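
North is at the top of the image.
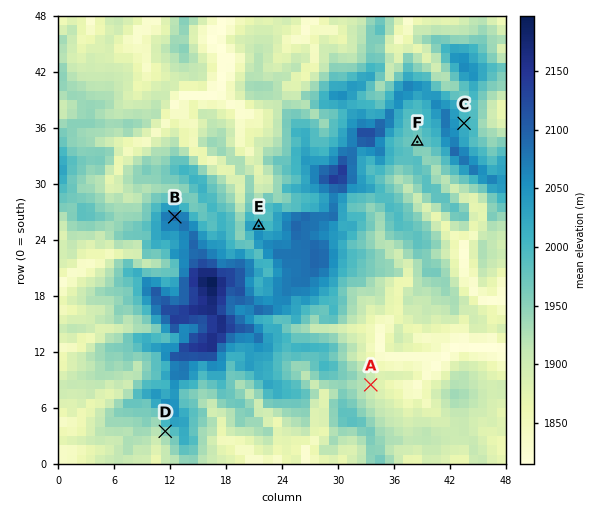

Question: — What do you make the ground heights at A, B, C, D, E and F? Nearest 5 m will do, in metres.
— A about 1905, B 2090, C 2005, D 1950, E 2040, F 1960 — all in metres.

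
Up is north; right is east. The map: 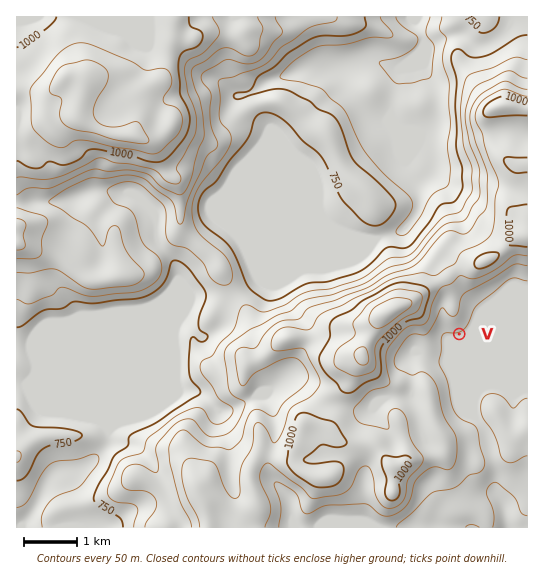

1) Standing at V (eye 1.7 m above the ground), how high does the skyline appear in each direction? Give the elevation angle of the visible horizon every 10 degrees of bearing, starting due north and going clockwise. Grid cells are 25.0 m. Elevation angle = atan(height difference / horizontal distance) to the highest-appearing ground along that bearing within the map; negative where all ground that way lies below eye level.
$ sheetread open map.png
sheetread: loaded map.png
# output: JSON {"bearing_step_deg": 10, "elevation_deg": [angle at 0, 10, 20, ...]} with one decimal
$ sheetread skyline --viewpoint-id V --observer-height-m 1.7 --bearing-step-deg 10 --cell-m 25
{"bearing_step_deg": 10, "elevation_deg": [7.0, 6.2, 6.7, 4.8, 3.3, 0.3, -0.1, -0.1, -0.1, -0.1, -0.1, -0.1, -0.1, -0.1, 0.5, 0.7, 0.6, 0.2, 1.2, 2.7, 3.3, 3.9, 3.5, 3.4, 4.5, 7.5, 8.2, 8.7, 11.1, 12.7, 13.5, 12.7, 10.2, 7.7, 8.5, 8.2]}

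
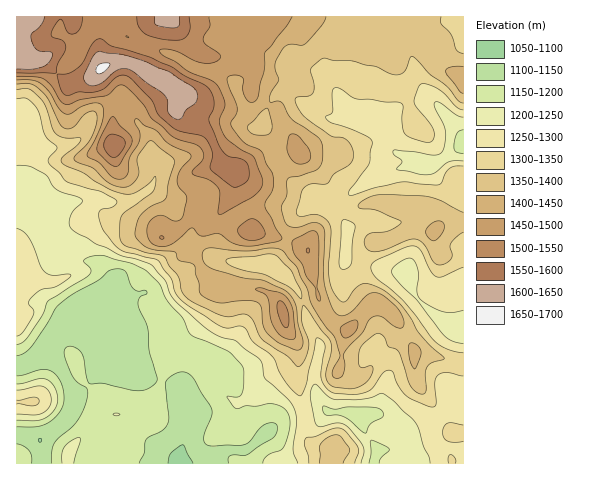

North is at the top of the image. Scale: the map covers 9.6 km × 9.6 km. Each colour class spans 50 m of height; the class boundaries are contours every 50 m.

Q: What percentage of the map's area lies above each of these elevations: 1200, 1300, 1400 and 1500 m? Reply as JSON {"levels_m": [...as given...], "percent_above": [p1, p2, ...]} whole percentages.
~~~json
{"levels_m": [1200, 1300, 1400, 1500], "percent_above": [81, 58, 29, 11]}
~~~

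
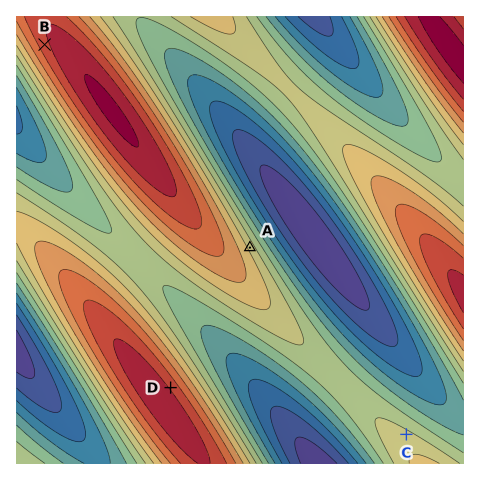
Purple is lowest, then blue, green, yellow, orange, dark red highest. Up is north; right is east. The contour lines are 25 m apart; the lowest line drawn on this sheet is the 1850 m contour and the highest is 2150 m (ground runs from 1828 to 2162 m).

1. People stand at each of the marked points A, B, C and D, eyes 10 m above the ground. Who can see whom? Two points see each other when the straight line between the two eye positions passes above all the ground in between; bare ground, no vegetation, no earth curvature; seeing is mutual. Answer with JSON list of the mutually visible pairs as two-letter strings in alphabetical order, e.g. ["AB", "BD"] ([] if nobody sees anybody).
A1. ["AC", "BD", "CD"]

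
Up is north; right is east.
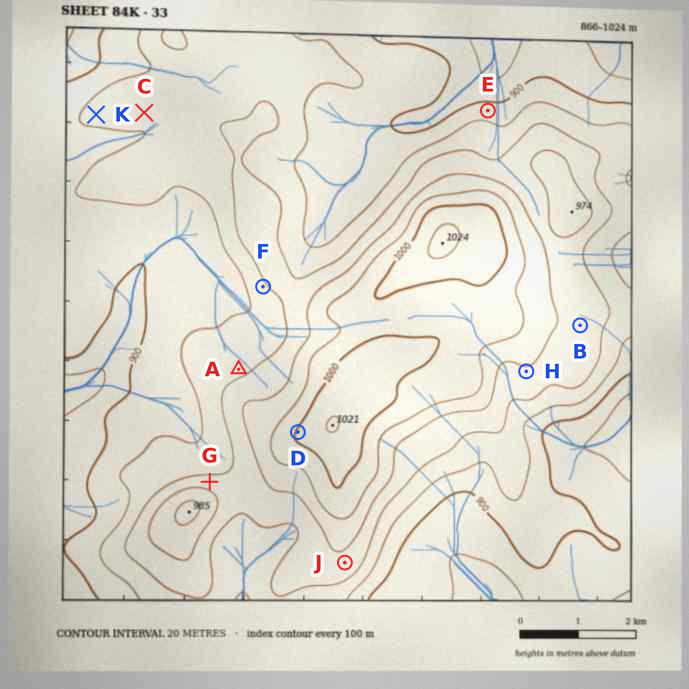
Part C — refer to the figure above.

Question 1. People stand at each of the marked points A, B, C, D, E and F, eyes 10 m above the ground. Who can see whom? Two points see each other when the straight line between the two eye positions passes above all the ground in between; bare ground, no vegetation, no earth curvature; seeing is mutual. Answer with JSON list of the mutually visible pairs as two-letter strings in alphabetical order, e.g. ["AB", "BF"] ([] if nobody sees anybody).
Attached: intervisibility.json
["AC", "AD", "AF", "CD", "CF", "DF"]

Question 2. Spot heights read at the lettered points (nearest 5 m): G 950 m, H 960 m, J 955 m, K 925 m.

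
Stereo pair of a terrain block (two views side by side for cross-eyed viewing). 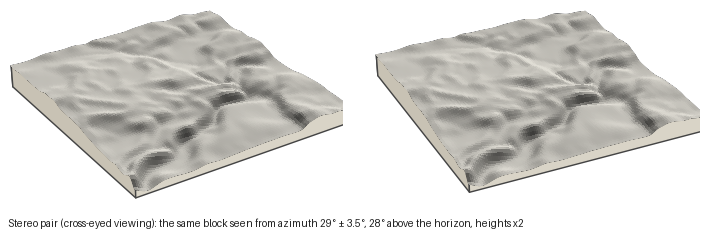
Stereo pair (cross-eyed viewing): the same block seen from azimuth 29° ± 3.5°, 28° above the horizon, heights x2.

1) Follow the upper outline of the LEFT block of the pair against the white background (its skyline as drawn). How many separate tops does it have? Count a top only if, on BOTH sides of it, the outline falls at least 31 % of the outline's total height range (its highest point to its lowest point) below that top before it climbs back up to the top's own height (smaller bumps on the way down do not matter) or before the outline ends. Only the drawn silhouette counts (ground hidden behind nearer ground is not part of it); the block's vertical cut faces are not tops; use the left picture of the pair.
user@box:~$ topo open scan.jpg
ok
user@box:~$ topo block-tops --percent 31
1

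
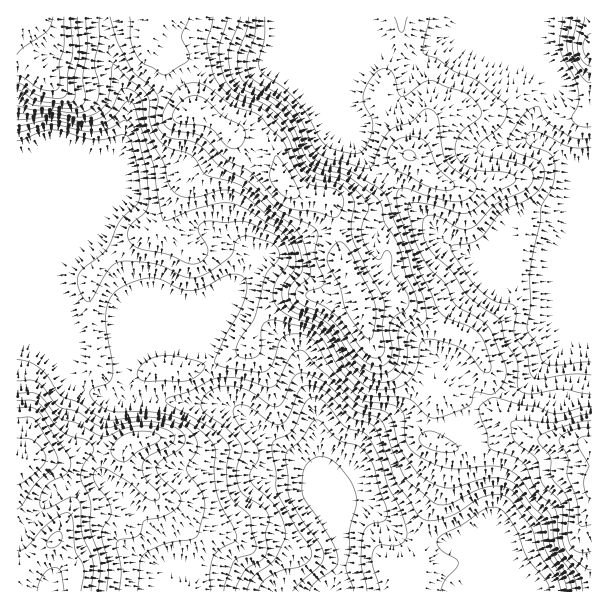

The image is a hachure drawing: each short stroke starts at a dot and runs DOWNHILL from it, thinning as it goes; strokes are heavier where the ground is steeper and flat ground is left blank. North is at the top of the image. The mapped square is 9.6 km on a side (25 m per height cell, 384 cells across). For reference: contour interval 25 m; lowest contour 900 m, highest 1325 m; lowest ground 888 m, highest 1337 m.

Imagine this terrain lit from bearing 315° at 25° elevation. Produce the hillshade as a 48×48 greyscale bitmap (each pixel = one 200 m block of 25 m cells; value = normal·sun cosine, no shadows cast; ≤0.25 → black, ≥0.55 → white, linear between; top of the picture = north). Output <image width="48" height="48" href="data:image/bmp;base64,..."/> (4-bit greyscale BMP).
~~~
<image width="48" height="48" href="data:image/bmp;base64,Qk32BAAAAAAAAHYAAAAoAAAAMAAAADAAAAABAAQAAAAAAIAEAAATCwAAEwsAABAAAAAAAAAAAAAAABEREQAiIiIAMzMzAERERABVVVUAZmZmAHd3dwCIiIgAmZmZAKqqqgC7u7sAzMzMAN3d3QDu7u4A////AHeJlSNWaJqYVDI1ZCWJu6mYh4iImZms3od4ljNWZ5mYZTIkZCN6u6mYiIiIiZmqvKhnh0RWZniHZUMjVkRqzKmZiIiIiZqpicuGZlVmZmd2ZVVEZ2Z6zLqpiJmYmazch73IVVVnZmd3dmZVZ3eKzLupd4iZma3/p4vsZFVndmd3d3ZmZ4iKzLuoZVaImavvyGjNlFZ4dmZneIh2Z4iZu7updDNXiZm+2kWct2d4h2Z2Z4mXZ4mZq7qphkIkeZiLyzNYmHiIiIiHZniHV4mZm7qYh1MjWKqZvEIkZmh3d4iHZFZ2VomZm8uYd2QzV6u6u3U0VFd1VVZ3VEVmVniImsuod2ZVZ5u7u5hmdnmFMiRWZVZlVWiHiruod3d3d4mrqql4mazrdURXd3d1RWeHery6mIiZmZq8zKl4qr7//bmJmIiGNGiHaLzLmZmaqrzv/8l5uqz//9ypmYiGQ1iYVXq6l4iaqrvf/9uJupmrzLmHeHh2Q1eYYzaJh3iau7us3tyIqYiId3ZERWd2Q0eIdCNYmHeIiby6u8uImHZ4hmVDNEVlRFeIdSI2mYiGVYvcu6qYmYZ5qYh2ZUVURXiZdSE1iZmHVWnN3KqZmpeJq6qZqYZUVoqqhjE1eIiHZmebzKmZmZeJmamZrLhlVoq6l0I1Z3iGZ3eJqpmZmYeJmZmZnMp2VGiqljM0aImHVniImZmZmXeJmZmZmsuGUzaKlTIkaKqZdVeJmZmZmXaJmZmZmbyphUaKlkQzWJqql1aJmZmZmWV4iYh4iazM25mql2dUV4mZqWaJmZmZqnVWeIdVaJve/9uqh3hmd3iJmXaJmZmZu5ZmZndUNXnO/+yod4dWiIiJmGaJmZmZrLl2Zmd1RWis79y4Z4ZFeIiJmGaJmZmZmruYZmeHZmeKzd3IaJZFeHZ4mGV4mZmZmazKl3eIdmdnmrunaJZFeHVWiXVomZmZmZvdynZndmZmaImGVnZFZ3U0eYZoiZmZmZrO7JZVZmd2VWZlRVVVVmUyRnZniZmZmZmt7KdURWeHZnh2Z2RVRFQyI0RXiZmZmZmb3ah1RWeJiKy4iYZmZmZlQyJGiZmZmZmb3bmIZWeqh63rqpdneImpl2RFiZmZmZmbzLmZh2iqdozdzLl3d4q7u6hleHiZiIiby5iJl3eZZGq8zdyoZmeZqrqGVTRnZlV6y3VXmHeZU1iavO7KdlZmZ4mHVAACIRFJ3IVGiZiIZFiZm83bl2VVRGeHdgAAAAAo3tlniaqYdniZmqvLmHdmVFiZmEAAAAAnzv25mry5iImZmZm7qYiIhmirumUhI0M2m83amazKmJmZqpirqqmZmYibumdjJGVmiIq5hnmqmZmZq5ibuqqZmZiaqWh1IleJiIiHZEaJmZmZmqiKuaqpmZmaqXh1IUeamIh2UzRomZmZmZh4qZmZmZmry3d1MkeamIh2QyNYmZmZmZh2iJmZmZm+/3dlM1irmIh2QyJHmZmZmZl2Z4iIiJm+/4dkM2iqqHd2VCJHmZmZmZmGZ4iIiIm+/w=="/>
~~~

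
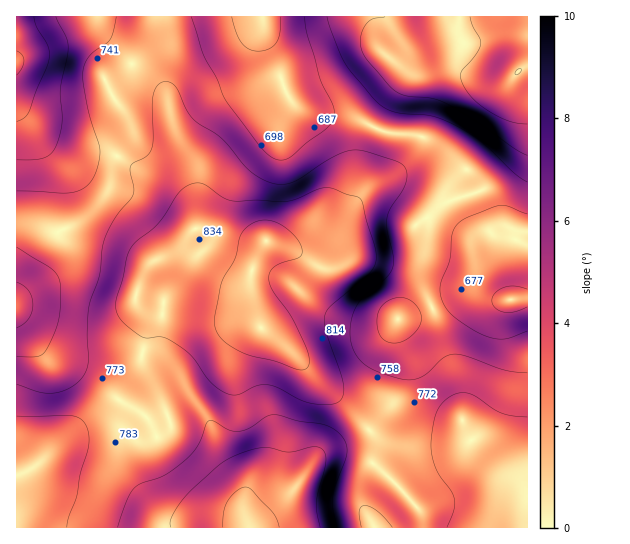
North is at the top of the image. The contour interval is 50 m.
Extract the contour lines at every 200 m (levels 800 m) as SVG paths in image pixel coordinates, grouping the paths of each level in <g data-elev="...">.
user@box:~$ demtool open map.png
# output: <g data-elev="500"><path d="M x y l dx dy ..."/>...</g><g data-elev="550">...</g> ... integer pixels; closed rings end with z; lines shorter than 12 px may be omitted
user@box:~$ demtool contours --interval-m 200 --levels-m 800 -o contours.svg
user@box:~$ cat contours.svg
<g data-elev="800"><path d="M67 527l2-10 8-20 3-23 8-27 1-10-3-11-5-7-10-3-54 0"/><path d="M392 527l-14-16-7-4-6-2-4 2-2 4 2 16"/><path d="M527 417l-16-1-10-3-26-17-9-3-7 0-6 2-7 4-6 7-6 16-3 27 6 21 14 21 3 8 0 11-7 17"/><path d="M324 405l9-1 5-2 5-5 1-7-3-15-15-45-2-9 1-7 7-9 37-31 5-7 2-6-1-14-14-48-4-2-11-3-13-5-7-1-8 1-20 9-11 3-30-1-22 1-11-3-22-15-8 0-8 3-8 8-20 30-21 17-7 9-14 51 0 9 3 8 8 8 15 11 5 1 16-1 19 11 11 10 17 24 16 11 7 2 5 0 18-9 11-1 11 3 27 14z"/><path d="M17 160l20-1 10-3 7-6 5-13 3-18-2-30 8-42-2-10-10-20"/><path d="M385 17l-11 1-7 5-5 9-2 11 2 8 4 7 25 29 13 8 27 3 15 5 35 22 34 24 12 6"/></g>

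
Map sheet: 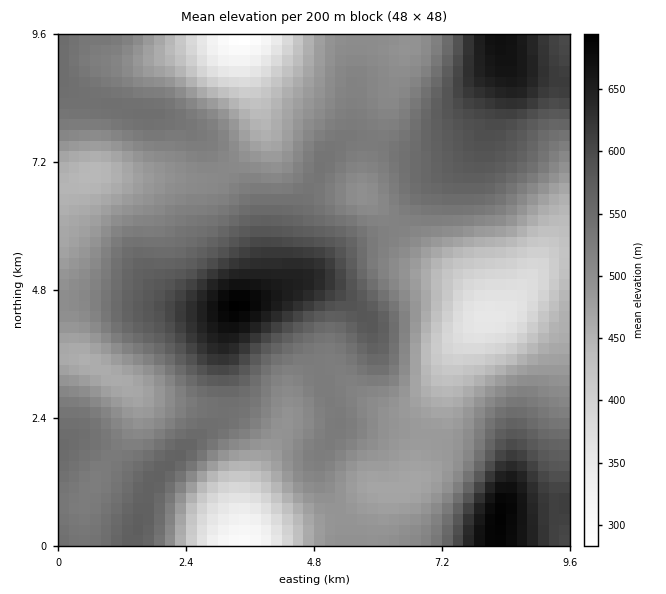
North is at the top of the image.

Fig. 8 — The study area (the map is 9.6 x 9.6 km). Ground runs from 280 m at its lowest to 700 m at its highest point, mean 520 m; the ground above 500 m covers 59.1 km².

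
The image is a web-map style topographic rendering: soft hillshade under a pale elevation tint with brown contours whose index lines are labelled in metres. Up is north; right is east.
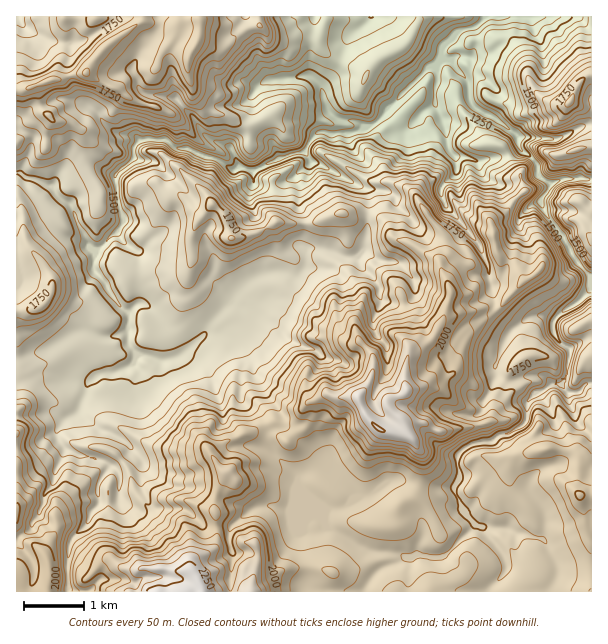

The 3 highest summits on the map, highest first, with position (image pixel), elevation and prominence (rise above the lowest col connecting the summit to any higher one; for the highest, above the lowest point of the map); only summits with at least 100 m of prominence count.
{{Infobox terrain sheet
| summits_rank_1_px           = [380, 429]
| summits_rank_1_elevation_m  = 2253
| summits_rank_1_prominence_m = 362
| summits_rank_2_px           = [50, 573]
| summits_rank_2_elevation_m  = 2045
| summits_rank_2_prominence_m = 215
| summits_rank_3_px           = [579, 495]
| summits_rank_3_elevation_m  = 2010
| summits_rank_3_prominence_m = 207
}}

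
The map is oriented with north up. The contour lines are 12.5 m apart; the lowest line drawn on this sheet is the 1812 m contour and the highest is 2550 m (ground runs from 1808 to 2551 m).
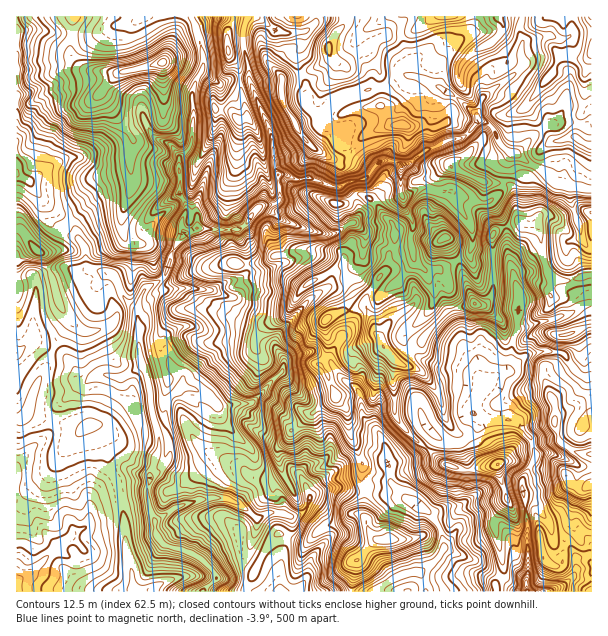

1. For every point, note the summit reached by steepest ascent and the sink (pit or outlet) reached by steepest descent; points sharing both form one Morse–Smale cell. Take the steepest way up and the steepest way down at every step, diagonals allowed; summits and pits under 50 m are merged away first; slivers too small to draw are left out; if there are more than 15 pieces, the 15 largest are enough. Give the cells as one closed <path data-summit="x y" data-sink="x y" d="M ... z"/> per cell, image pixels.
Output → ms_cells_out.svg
<path data-summit="474 303" data-sink="203 591" d="M483 121l-6 0-12 15-18 4-13 8-8 2-19 14-23-4-4 2-14 16-15 3-12 6-6 0-22-9-15 2-9-5-8 0 1 25-4 4-16 2-21 23-38 0-3-2 0-9-12-4-4 4-1 6 3 10-14 21 0 6-6 15-20 15-7 17-15-12-6-17-8-7-15-2-16 1-8-3-12 0-22 9-19 2 0 140 4 1 6-6 4 0 15 6 17 2 15 8 4 0 6-4 6 0 3 2 8 19 5 21 9 17 8 42 0 21 6 21 1 16 4 5 142 2 3-37 10-30-3-9 4 1 10-5 5-8 2-7 17-9 18 0 12 5 9-1-5-13 1-17-13-30-3-24-9-9-9-24-8-10 8-17-1-16 2 4 12 4 7 6 14-2 12-7 6 2 4 9 12 12-4 15 4 41 12 16 18 16 9-12 11 6 13 2 6-4 11-11 5-12-7-4 1-11 6-12 16-16 11-5 3-7 1-21 6-13 51-14 10-7 13-5 0-111-35-9-21-16-17-10-12-5-8-8-7-17z"/><path data-summit="162 62" data-sink="203 591" d="M191 16l-175 1 0 85 16 1 7-6 17-7 25-4 12 8 9 1 31 45-3 15 2 33-6 4-12 0-15 4-31 26 6 6 11 21 1 18 3 3 22 4 5 5 6 17 15 12 7-17 20-15 6-15 0-6 14-21-3-10 6-17-7-12 0-37 12-14 0-49 4-15 8-14-4-24z"/><path data-summit="474 303" data-sink="17 591" d="M30 414l-4 0-3 4-7 2 0 171 122 1-5-7-1-16-6-21 0-21-8-42-9-17-1-12-12-28-3-2-6 0-6 4-4 0-15-8-17-2z"/><path data-summit="228 51" data-sink="203 591" d="M246 16l-54 1 10 31 2 18-8 14-4 15 0 49-12 14 0 37 6 8 0 10 9 3 3 2 0 9 3 2 38 0 21-23 12-1 8-5-2-26-4-10-3-32-23-54 0-13-6-23z"/><path data-summit="591 17" data-sink="203 591" d="M591 16l-69 0-2 19 3 4 0 24-20-2-15 11-4 12 0 12-8 18 3 7 4 0 9 5 7 17 8 8 12 5 26 16 12 10 31 8 4-1z"/><path data-summit="591 485" data-sink="203 591" d="M548 350l-18 4-18 14-15 6-16 16-6 12-1 11 12 7 29 1 8 7 9 12 3 19-12 20 0 15 4 6 4 0 7 6 3 7 6 6 7 24 9 3 3-10 6-8 0-18 5-13 7-9 8-3 0-108-7 1-6-4-16-20z"/><path data-summit="162 62" data-sink="17 174" d="M81 86l-25 4-17 7-7 6-16 1 0 70 11 6 17 23 24 19 31-26 15-4 12 0 6-4-2-33 3-15-31-45-9-1z"/><path data-summit="296 125" data-sink="203 591" d="M255 16l-8 1-5 16 0 9 6 23 0 13 23 54 3 32 3 9 19 7 15-2 22 9 6 0 8-5 19-4 7-8 0-3-28-22-5-5-2-9-12-9-2-6-9-4-8-10-1-19-10-21 0-8 6-7 2-12-2-3-26-1z"/><path data-summit="402 125" data-sink="203 591" d="M407 74l-5 0-16 12-42 10-8 4-12 16 0 4 14 11 2 9 34 28 10-8 23 4 19-14 8-2 13-8 18-4 13-16-2-6-24-20-29-15z"/><path data-summit="474 303" data-sink="375 591" d="M327 332l1 16-8 17 8 10 9 24 9 9 3 24 13 30-1 17 5 13 38 6-1-4-12-12 0-9-3-8 28-8 10-10-18-15-12-16-4-32 4-24-12-12-6-11-4 0-17 9-9 0-7-6-12-4z"/><path data-summit="329 48" data-sink="203 591" d="M392 16l-75 0-3 8-8 7-5 1 3 3 0 7-8 12 0 8 10 21 1 19 8 10 9 3 8-11 12-8 42-10 16-12 6 0 1-17-9-22 2-11z"/><path data-summit="498 17" data-sink="203 591" d="M521 16l-129 1 10 7-2 11 9 22-1 17 33 14 36 26 7-18 0-12 4-12 15-11 20 2 0-24-3-4z"/><path data-summit="387 540" data-sink="203 591" d="M345 488l-18 0-15 6-6 16-16 8 2 7-9 24-3 15 1 28 71-1 3-28 21-24-6-6-8-21 4-18z"/><path data-summit="498 464" data-sink="375 591" d="M426 448l-10 9-28 8 4 20 16 15 24 15 10 18 2 14 20-25 9-4 21 4 6-13 6-6 0-6-9-33-32 6-22-7z"/><path data-summit="387 540" data-sink="375 591" d="M371 493l-5 1-4 18 5 9 0 6 9 13-21 23-2 29 24 0 9-9 13-7 9-4 11 0 12-7 13-16-2-16-14-22-24-13z"/>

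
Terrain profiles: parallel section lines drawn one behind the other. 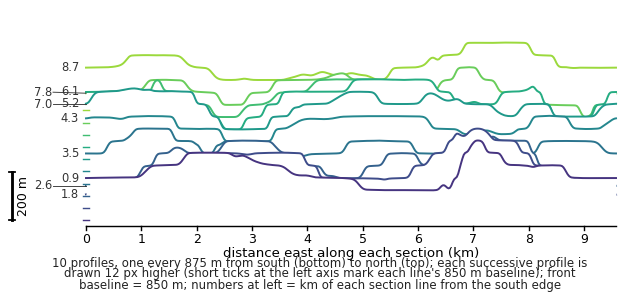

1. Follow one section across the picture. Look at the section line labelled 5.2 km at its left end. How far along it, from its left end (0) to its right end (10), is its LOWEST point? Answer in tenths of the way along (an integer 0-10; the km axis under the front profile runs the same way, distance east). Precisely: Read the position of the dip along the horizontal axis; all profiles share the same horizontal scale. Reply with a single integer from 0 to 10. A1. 3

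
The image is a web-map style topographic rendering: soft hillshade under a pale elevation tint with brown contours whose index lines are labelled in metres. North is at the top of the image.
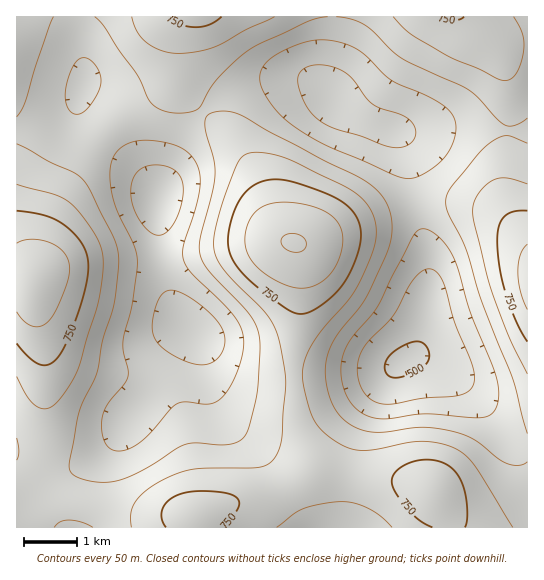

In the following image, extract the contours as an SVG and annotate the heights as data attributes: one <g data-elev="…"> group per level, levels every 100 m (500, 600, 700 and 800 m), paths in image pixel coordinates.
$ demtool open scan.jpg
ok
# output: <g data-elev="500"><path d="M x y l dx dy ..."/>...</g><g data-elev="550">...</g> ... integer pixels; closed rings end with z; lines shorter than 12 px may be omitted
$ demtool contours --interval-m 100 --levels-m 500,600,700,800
<g data-elev="500"><path d="M391 377l-4-3-2-7 1-6 5-7 10-7 12-5 6 0 6 3 3 5 1 5-1 6-3 4-19 11-8 2z"/></g><g data-elev="600"><path d="M114 450l-5-3-5-6-2-11 0-11 5-14 17-20 4-8 0-7-4-17-1-11 9-37 5-43-3-16-15-31-5-14-4-18 0-16 5-13 10-9 14-4 19 0 15 3 10 5 9 8 6 9 2 12-1 13-4 20-11 34-1 14 3 7 6 8 31 30 13 15 7 15 0 16-3 15-6 14-7 12-8 9-10 4-23-2-8 1-7 5-19 23-13 12-13 7z"/><path d="M375 418l-16-7-6-6-6-8-6-20 2-20 8-19 28-33 35-70 5-5 7-1 8 4 9 9 12 20 15 51 26 62 3 15-1 13-5 10-4 3-7 2-56-4-37 5z"/><path d="M403 178l-78-33-22-12-16-12-14-15-11-19-2-13 5-11 15-10 23-10 18-3 18 2 12 4 10 6 32 29 34 15 19 11 7 8 3 11-1 12-6 13-10 12-13 10-12 5z"/><path d="M75 114l-5-3-4-6-1-8 1-10 3-12 5-10 5-6 6-1 6 3 7 8 3 8 0 8-4 10-8 12-7 6z"/></g><g data-elev="700"><path d="M277 527l17-13 9-5 19-5 20-2 13 1 14 6 12 7 11 11"/><path d="M513 527l-38-61-9-10-9-7-16-6-19-2-15 2-34 7-18 0-10-4-11-6-11-8-7-9-6-13-6-23-2-13 2-12 5-12 8-13 32-37 10-17 15-37 2-12-1-12-3-9-6-10-7-8-10-6-62-30-16-5-14-2-12 3-8 10-18 48-4 20-1 13 2 11 6 10 12 14 31 32 8 10 4 11 5 23 4 24-4 54-2 12-7 13-11 7-68 2-16 4-17 8-16 10-10 11-4 11 0 14"/><path d="M17 377l12 22 10 9 6 1 5-1 12-12 12-18 6-15 18-61 5-39-1-13-5-12-12-19-12-14-16-10-40-11"/><path d="M527 184l-21-6-13 2-8 6-7 8-4 8-1 9 2 14 17 66 17 47 18 36"/><path d="M132 17l6 16 9 10 15 8 17 2 19-2 16-4 32-17 28-13"/><path d="M393 17l18 17 33 20 35 15 19 10 7 2 6-2 6-6 4-10 3-12-2-17-8-17"/></g><g data-elev="800"><path d="M17 312l6 8 8 6 8 1 7-4 7-7 7-14 7-20 3-13-2-8-3-7-6-6-6-4-10-3-10-2-10 1-6 3"/><path d="M293 287l10 1 10-2 9-4 8-8 7-10 4-11 2-12-2-11-3-7-5-6-16-9-27-6-21 2-12 6-8 11-4 14 1 15 6 11 10 10 16 11z"/><path d="M527 244l-6 10-3 17 2 20 7 18"/></g>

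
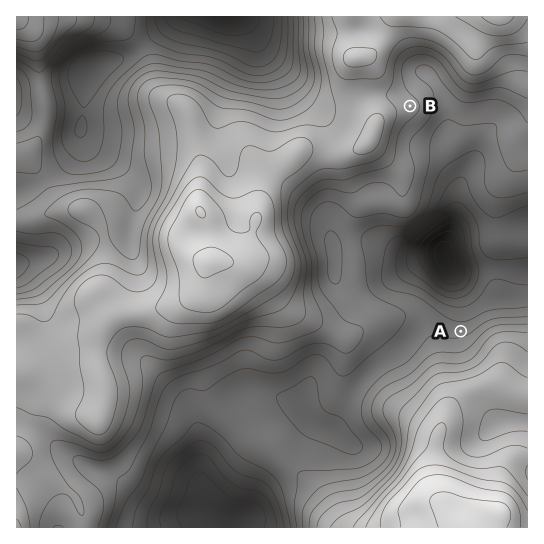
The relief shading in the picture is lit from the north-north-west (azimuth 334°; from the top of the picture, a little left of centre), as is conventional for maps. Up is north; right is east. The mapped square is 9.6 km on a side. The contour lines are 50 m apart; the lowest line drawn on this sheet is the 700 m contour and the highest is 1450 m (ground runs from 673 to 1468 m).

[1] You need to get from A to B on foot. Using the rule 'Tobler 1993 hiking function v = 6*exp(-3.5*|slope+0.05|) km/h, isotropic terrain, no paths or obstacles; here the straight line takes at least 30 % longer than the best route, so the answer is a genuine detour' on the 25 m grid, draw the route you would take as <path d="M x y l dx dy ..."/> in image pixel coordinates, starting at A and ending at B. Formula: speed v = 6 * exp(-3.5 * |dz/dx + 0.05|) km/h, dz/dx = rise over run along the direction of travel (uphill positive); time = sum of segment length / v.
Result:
<path d="M461 331l-8-4-34-33-18-9-4-4-7-14 0-65 8-16 0-51 12-24 0-5"/>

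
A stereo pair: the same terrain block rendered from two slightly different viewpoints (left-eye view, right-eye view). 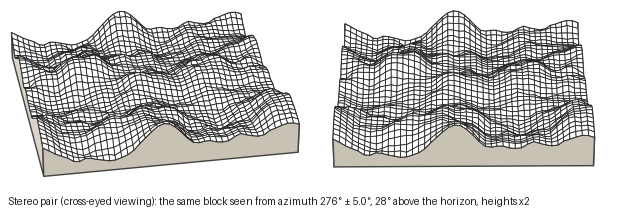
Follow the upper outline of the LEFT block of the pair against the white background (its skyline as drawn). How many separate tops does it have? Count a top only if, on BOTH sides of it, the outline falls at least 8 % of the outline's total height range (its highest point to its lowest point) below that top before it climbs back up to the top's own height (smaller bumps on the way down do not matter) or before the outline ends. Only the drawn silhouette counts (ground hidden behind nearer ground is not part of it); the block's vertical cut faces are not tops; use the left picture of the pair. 3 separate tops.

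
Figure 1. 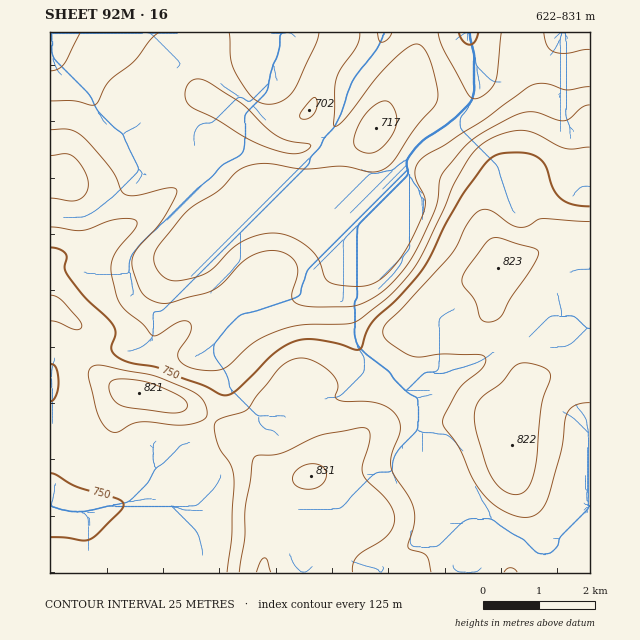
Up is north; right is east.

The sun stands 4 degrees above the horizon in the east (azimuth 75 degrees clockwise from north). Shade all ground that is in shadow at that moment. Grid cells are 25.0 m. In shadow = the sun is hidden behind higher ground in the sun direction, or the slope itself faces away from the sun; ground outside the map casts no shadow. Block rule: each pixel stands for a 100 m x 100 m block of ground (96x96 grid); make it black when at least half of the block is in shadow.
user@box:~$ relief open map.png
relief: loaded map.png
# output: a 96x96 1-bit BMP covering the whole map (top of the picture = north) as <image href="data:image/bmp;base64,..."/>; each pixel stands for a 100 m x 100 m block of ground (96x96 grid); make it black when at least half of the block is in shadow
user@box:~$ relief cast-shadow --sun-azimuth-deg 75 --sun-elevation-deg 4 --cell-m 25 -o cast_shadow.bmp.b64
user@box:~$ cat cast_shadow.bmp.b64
<image width="96" height="96" href="data:image/bmp;base64,Qk2+BAAAAAAAAD4AAAAoAAAAYAAAAGAAAAABAAEAAAAAAIAEAAATCwAAEwsAAAIAAAAAAAAA////AAAAAAAAAAAP8AAAAAAAAAAAAAAP8AAAAAAAAAAAAAAP8AAAAAAAAAAAAAAP8AAAAAAAAAAAAAAP8AAAAAAAAAAAAAAP8AAAAAAAAAAAAAAP8AAAAAAAAAAAAAAP8AAAAAAAAAAAAAAP8AAAAAAAAAAAAAAP8AAAAAAAAAAAAAAH8AAAAAAAAAAAAAAH8AAAAAAAAAAAAAAH8AAAAAAAAAAAAAAD8AAAAAAHAAAAAAAD8AAAAAAfAAAAAAAB8AAAAAA/AAAAAAAB8AAAAAA/AAAAAAAB4AAAAAB/AAAAAAAA4AAAAAB+AAAAAAAA4AAAAAB+AAAAAAAAAAAAAAB8AAAAAAAAAAAAAAB8AAAAAAAAAAAAAAB4AAAAAAAAAAAAAAB4AAAAAAAAAAAAAAAwAAAAAAAAAAAAAAAAAAAAAAAAAAAAAAAAAAAAAAAAAAAAAAAAAAAAAAAAAAAAAAAAAAAHgAAAAAAAAAAAAAAH4AAAAAAAAAAAAAAP8AAAAAAAAAAAAAAH4AAAAAAAAAAAAAAHwAAAAAAAAAAAAAACAAAAAAAAAAAAAAAAAAAAAAAAAAAAAAAAAAAAAAAAAAAAAAAAAAAAAAAAAAAAAAAAAAAAAAAAAAAAAAAAAAAAAAAAAAAAAAAAAAAAAAAAAAAAAAAAAAAAAAAA4AAAAAAAAAAAAAAB4AAAAAAAAAAAAAAB4AAAAAAAAAAAAAAB4AAAAAAAAAAAAAAA4AAAAAAAAAAAAAAA4AAAAAAAAAAAAAAB/AAAAAAAAAAAAAAB/gAAAAAAAAAAAAAB/wAAAAAAAAAAAAAB/4AAAAAAAAAAAAAB/8AAAAAAAAAAAAAB/+AAAAAAAAAAAAAB/+AAAAAAAAAAAAAA//AAAAAAAAAAAAAA//AAAAAAAAAAAAAA//gAAAAAAAAAAAAAf/gAAAAAAAAAAAAAf/wAAAAAAAAAAAAAP/wAAAAAAAAAAAAAH/4AAAAAAAAAAAAAH/4AAAAAAAAAAAAAD/8AAAAAAAAAAAAAD/8AAAAAAAAAAAAAB/8AAAAAAAAAAAAAA/+AAAAAAAAAAAAAA/+AAAAAAAAAAAAAAf+AAAAAAAAAAAAAAH+AAAAAAAAAAAAAAA/AAAAAAAAAAAAAAAfAAAAAAAAAAAAAAAPgAAAAAAAAAAAAAAPgAAAAAAAAAAAAAAHgAAAAAAAAAAAAAADwAAAAAAAAAAAAAABgAAAAAAAAAAAAAAAAAAAAAAAAAAAAAAAAAAAAAAAAAAAOAAAAAAAAAAAAAAAOAAAAAAAAAAAAAAAHAAAAAAAAAAAAAAADAAAAAAAAAAAAAAAAAAAAAAAAAAAAAAAAAAAAAAAAAAAAAAAAAAAAAAAAAAAAAAAAAAAAAAAAAAAAAAAAAAAAAAAAAAAAAAAAAAAAAAAAAAAAAAQAAAAAAAAAAAAAAAAAAAAAAAAAAAAAAAAAAAAAAAAAAAAAAAAAAAAAAAAAAAAAAAAAAAAAAAAAAAAAAAMAAAAAAAAAAAAAAAOAAAAAAAAAAAAAAAHAAAAAAAA="/>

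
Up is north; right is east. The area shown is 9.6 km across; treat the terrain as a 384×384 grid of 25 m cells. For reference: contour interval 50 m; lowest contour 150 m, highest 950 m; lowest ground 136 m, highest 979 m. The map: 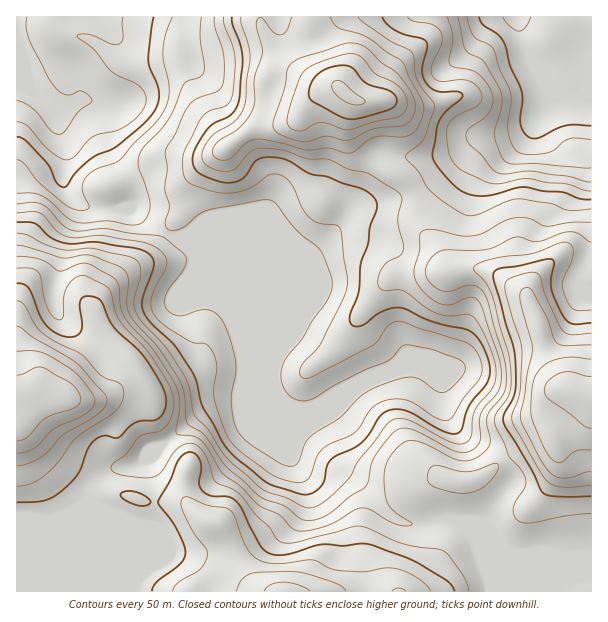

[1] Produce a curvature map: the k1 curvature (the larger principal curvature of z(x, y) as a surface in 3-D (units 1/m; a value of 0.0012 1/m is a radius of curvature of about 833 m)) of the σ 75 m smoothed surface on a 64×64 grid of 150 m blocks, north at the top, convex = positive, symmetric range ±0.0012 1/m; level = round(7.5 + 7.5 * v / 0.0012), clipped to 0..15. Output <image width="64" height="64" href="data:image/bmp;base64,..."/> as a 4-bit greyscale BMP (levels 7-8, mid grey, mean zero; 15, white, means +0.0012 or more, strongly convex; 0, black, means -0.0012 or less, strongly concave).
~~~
<image width="64" height="64" href="data:image/bmp;base64,Qk12CAAAAAAAAHYAAAAoAAAAQAAAAEAAAAABAAQAAAAAAAAIAAATCwAAEwsAABAAAAAAAAAAAAAAABEREQAiIiIAMzMzAERERABVVVUAZmZmAHd3dwCIiIgAmZmZAKqqqgC7u7sAzMzMAN3d3QDu7u4A////AHiIiId4iIiazdyXZ4ms3u7u7supq8zMy7qZiHd3h3iIiIiIeIiIiImZrKmJmr3cy6mZqYiaupmZqpiId3eHiIiIiIh4h4iIiHeKqZmbzKmqqHaIiJqpiIiZiId3iHiIiId3iHiIiHeHdmiZiKy5dovLhniJqpiZiZh3d4iId4iHeIh3d3d4d3d2WKmJvJZWec3JiZqpiJmamId4iId3iIeHh4d3d3d3d3d4qZvbhmeInNypqph3eJqpiIiJh3eIh3d3d3d3d3h3d3m6vdqIiZiIq7qph3d3iZiIiJqYeIh3d4iIh3d4iHd3et7tuZqqmHZ5q6l3d4iIiHd4m6iIiHd3iIiHeIiIh4iu/926q7uoZWebuYiIiHd4h3iryph3d3iIiIiIiIqqqu/qrcuqq6mHd5u6mZmYd3iIiJvMqHd3iJmIiIms3cu77paN2piJqYd3iqqZmZmYiZmYmazKiIeZmYiIms3cuqvsh63Jd3eId4iImZmZmqq8upiGatypmJmYiIiZmZiJnP2qzKmGZmZ4mYd4mpmZrN7tuXVYzcy7qYiIiId4hlaL/93KiIdmVXmqmImqmIm97d7slme+7KqpmYiId4mWVnr//bh3iHdmebu7u7qZm+7LrO24iM/Zh7qpiId4q6dni+/6hmd4d3eauqqqu6rO/Jh5zKiK77mHu6h3dmectleL7/plZ3eHiJqYd3irvP/Jdmiqh4vtqZm7qYiHZ4u5eczN7IZnd3eIiIh1VpvO64dmeKqIrNyZmqu7qpiIiau83Lq7l3d3eIiIh2ZnrO64ZmebzdzMyoiKmrzN27qpiq38qImXd3eIiIh3d4m93Jdmeb3//9y5h5qImr3v/9qYnf2oaId3eIiIiId4mru6l2Z5vMzN7riIqZiJq9//65ie/Khnd3d4iImYh4iJmqqYZnmZdnrf2qu6qZmr7bu7mc/7uYh3d4iIq6h3eIiImZh2eIZWaM/cy7uamr3ah4ma/8qqmYiIiIm9yXd4eIiIiHd3ZFZp3su7qomrzLl2eJ3+mJmamYiIia3sqId3iIiIh3ZDRXruuqqZis3KqYd4v/uIiJqpiIiImt3LmHeIh4d4dURGnN26qpmL3KmqiIr/2ZiIipiIiIiIrMy6iJl3d3h2VWeszcuZmazKeJqYrv6pmpmamIiHeId5u7qZmGaHeIZnebu97KiZzLdniZnf+oiJmZuYiHd3d3iruqmHZ4h4h4iJu779qInslVaKrP+3ZmeImpiIeHd3iJvMuoZniImZmZm7z/2XePyFV5q+/IZVVmeamId4h4iIis3Ll3eZmqmZibzf/IVY/HZ4q8/pZlRGeIiIh4eIiId4rdypiZmruXd5zO/6ZVf8h4m8zup3ZFd4iIiHh4iId3eLzLqZmay3ZWrd/9dmZ92Xisy87al2Z3eId4h4iId3dnm8yqmavLh2nf7vxlZ3vbmazanO3Kh3iHd3h4iIiHd2aKq7qrvLzLvv/t/XVois3Lu9qKzdy6mIh4iIiIiHd3d5qau7zNze///bv/x4mZvNzL26q97u3KiHh4iIiHd3eJqpmpmby7zv65eL/8mYqqq7vMqr3u7LmId3iIiHh3d4mpiYdnq6mqmImIe//Ki6mImaypmry6iIh3eHeHeId3iZmId3m7qYd2eah3v/yaqZh2ermHirqHh3eHiHeIiIiImYd3nMuod3d5qXeL7aq7qGVoqnZ5u6iHd3iIeIiJmZiJiIm8uYdmeImqh4m7qc25dVeadViruod3iId3iJmqmImIirqYiHeJmZmYiIiYrcl2eJl2RpqqmHeIh3d4mbqYiHd5uYiJmZmqmZqZiaetuHiaqYZWiqmZmIiIdniJupdndnmpiZmZmau6q8uql6yWebzLqYiaqpiZqZmHd4qpl3Z3mqqaqYeJmruqq7mIq4V6zd3LmJmruYm7uph3ipiIh4m8uqqYd5mIq6iJqFmqiJqrvMuXh4vcqsyodmaahnmavdy6qYd4mYiaqHiYWru6mIqZrLmHit/c3IVVVpqFervLqZmYhniZd4iZiIh8yph2ioeb3Lmaz//8dVZWq4eLyoeJmZmHd5mId3iZmZ24ZmaKl4rNy5mb7//JmYi8qIzIVXmqqodnmph2VoqrvbdmZ5qYiZvLl3m8//7u7e2pjMhFerzKdleamHZnirqcuHZ4mYd3eKy4ibqv/+//25iMyWaL3adUV5qodmeJqHuod3iIh2ZmerqauWn9qs7rmZvcqr3smGVXq6hmZ4iYepiHiIiHZlZoq6qnVs6InOupq97/7/3d2om8uYd3eIh5iIiId3dmVWesupZVv6eK3Kq87////u///u3LqYd3iHiHiIh4iHZmZ6y4d2a/t3i8y87t3u7Kqt//7LupiHiId3iIh3iIiId4vJd2aL/YeJvN3amJvbdEac26mZiIiIiHiJiHeImqqYnLhmZ4r+qau83cqIityDNoq8qHeId4iId4iHd3m7qqmsp2d3ad2qu7qs3KmIzbZXiJu4Znd4iHd3iId3m7mImauXd3Zp3JiZmIm9uYiu63iZisqHeImYd3iZiZq7l3eIq5iHdmrdqHiHeKy6iIvvyqmIu5mZmYd3iJmru6l3d3irmYiHe+2XeZiJq6mHeL7suYibqZmpiHeJmqqZiIiIiKqImaqs7IeJqaqZmXZmesyod4mIiamYiJqqmHh3iJmImniazd3bd4qqmIiIh2ZpvKdleGZomZmZ"/>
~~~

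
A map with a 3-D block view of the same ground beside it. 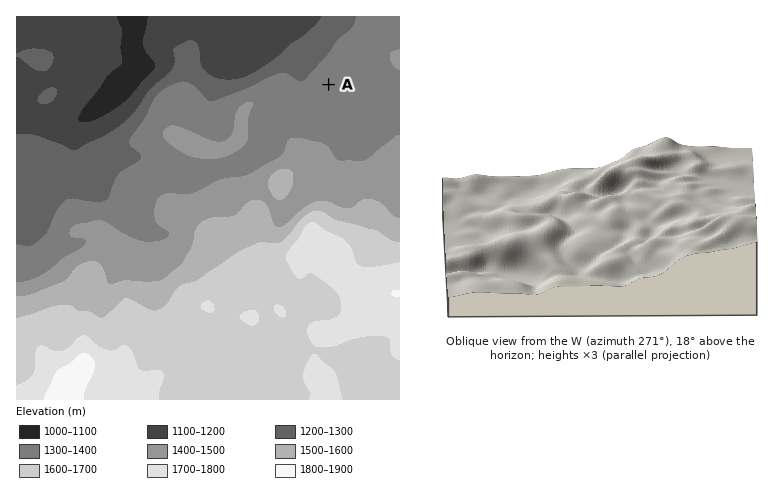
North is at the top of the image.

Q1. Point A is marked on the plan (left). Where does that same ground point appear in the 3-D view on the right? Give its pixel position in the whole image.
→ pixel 499 203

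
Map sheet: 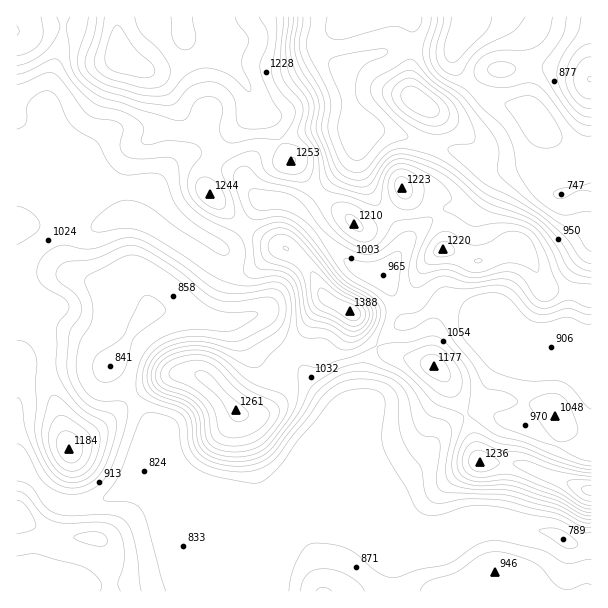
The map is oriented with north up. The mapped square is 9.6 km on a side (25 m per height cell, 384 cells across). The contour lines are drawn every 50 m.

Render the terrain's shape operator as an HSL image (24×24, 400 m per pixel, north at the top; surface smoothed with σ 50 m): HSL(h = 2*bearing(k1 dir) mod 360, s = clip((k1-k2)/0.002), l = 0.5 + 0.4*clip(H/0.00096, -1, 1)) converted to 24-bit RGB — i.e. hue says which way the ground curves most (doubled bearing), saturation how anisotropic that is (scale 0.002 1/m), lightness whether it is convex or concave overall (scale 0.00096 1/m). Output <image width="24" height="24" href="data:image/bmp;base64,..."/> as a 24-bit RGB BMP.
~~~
<image width="24" height="24" href="data:image/bmp;base64,Qk32BgAAAAAAADYAAAAoAAAAGAAAABgAAAABABgAAAAAAMAGAAATCwAAEwsAAAAAAAAAAAAAgH98f3t4fHhyi4dmnLJnYWSAameAiIiAg36BfnmBam2CTIaep7+eoIarg3CcX1+OYo2qhJq7wXLDqGyQcKN/e56dY4ChkYKnentfg25fhXFgf6pvf7mFXFaFbWuCgoeAg3uBgHuBdHV/Wo11h6FgkoJrh2pteHpoYYNTWm9IUn5eupOsjZG1lH6oYFyUnqBBacO3d7nolJznvLriuXe4cFaFcnSAgX56gHp7gHl7fXN3cJF1do5xg3tuhG5viHF5jmRecoFIP306cI83fGEqa08ZOhMJtXcAodq1RhcSQ0oGX3UYp0xFkmaGe3Z/f3x7f3h5g3B1epCAepSHf3Z5f3h4f3l6gG5+oFWRxHFnc2kvWVYaYkgniUwxaTBc59CypwozrQI8xd9jG6tGO35hhHNyg3R9hFBLdlgocIYpVJo/bH1yf3h8gHx+gXV+gGiAXW2H0mDP9k2wksWGP2OvirTfzOn/zO3/PBFG0aK05Ozffp64LWR6a3h+gEmHyAtowo9km7trIckgJnRddH59fXuAf2+GgmmIh5VsI1J6xLfo1uD1qLv/y/X9oL0VLigHECabs+a9ydq93I/ZPkCYUml3OCxlnkvM7t3ixLbN0rinImZXNnhgdX9/aWyGhGGWq4F7MHFuGu0Wrs9IcG8pTQwHvmMZRo+7KEJ5pOR9YbtiqkSg3k2xZhg5LyIUH3UZqOZ3rdbh5MvxzobmJ3l/TndmX3d0YFV2qV5krWJVMuojij8ynkhOP123wN7DS06VOk2OtOuEd2tHUT9Lky+O+jT/wb7rge/zr/rRSYafhjY92FRuxzmBM1Y5Wlg0QEMqh31CptGImd6yMmurfIiuW4mktJlxh058QXJ92N9yZ0luWF1rM1pyNb3q29rx2eTyr5DLkSCSpGF7mVthwXGix1i0MHW2h6Lolsj02vHpfoTCZD6BdWNYe3hbhXhZmWxfT5+Susl+f054W4GKXIaJFYxCWawisaYygCYghkGEpWy14z6QfF05zy4bA/8HBqZvQ4tf3MJfbjdFelFpgWhuiXRRZ3dUppBYd3ymvn2HgaS7TF+Wc3aAaH9raXtBckseemAaP2YYHzMZqyd67nKczPr/zuT9AAKhXYM9sbhBflJQZ2xcdj5g3kAiSY4vrok3aKh3ZLR7tklnf0t2c3x6fGtydkJTjUJKvJeFwWByIE88HElEzf/Mcv/WtBk5dgNz4HdiV2c2mzUbUl4hKlJVp96qosPxpcn9pKNddllBfkw2fItEVGdIZzI5iUVHi9vBbabKxVHg6FnJI//QzP/MLwQURCABF1Q57V3A4likZ7Lq29P2KG/WfPOMUryILm9mmHx0f1+eknK1wYyxaEWBT5q6mOjgXLOkZTEyNH6E1eLz0/jsfAFGZAA0yOy9K6i6CVhN9eHWW5bYjE+ku63jzOjgeF+2Zy1sj4qndGihbneanICvlYfVisXTjEBuexcpdeJUGv/MKsxFwR0GWwBGyvTysdHp4wq5MKBJGbgRmXNGT827es6duqGJfx96r16gjH1ufmt5dX97fYRyiJJffl5UbyaHs8bn1vXhZhxiRC4JUToNQ/+YdOS5lhKq9ES5x+vZSofBkuTLRnKTm5NBaygZTjQjeI4/g3lvfXdzdHx0g2FroW9McXVKMHx6j95p1E0XQhhXw3/f0+7pWvWUIlZQFhA3y/DZ2MXnforSlCo+ej4phIhGjkiknHm7hW6qdoNxeYKGfGpxWm+FsYXAuJTDUY+XUolDv2Jxf0qYG50zoO2By4WMPhxVKlxZTs8JfjoAYjQAfmArhrqXcoahVHOKg09uuXk/fZWWd2KImlp6joxOVmQwm4g1kalbWKWsaFKh0JO3lsXOsNttaYIvLClZbk1eZCkcr2swmuWhY+bfY5K3mFuBbUBmbCpL2ppIfIpPXkpljTxJsmBDfXldg6xlXsphS1tUQU5Mo9JxdMCXo8rDrHvSORiQgzm0eHzg1vXxy+r0uUDVVw8cf18lVTJUdUiP3da7f6ROIzdgpGfEw6vPmMDRudrhjHfLfUyyUqGvett7ma5KRa1CgjlqUy5oRrSjQb6m6POQVVsyewRn4pLiq63dMETZSYLQ3OPSuKq+GGemOae8xY+3qdqocZSgdFGHm06rqLiYpHNtws+GOYFLWxlUi3VMUH46O14t/+YsQFsnFUpXor2FtGqDb1CdVWyTuM+EtradQDynOVuArrFW0NRtelhhelaFZl2OmrmAaZqF062Od1e7CxOByaG+gIW+X3W519addIu+GU1vaXtDnodTXW9ub3Nfxchb"/>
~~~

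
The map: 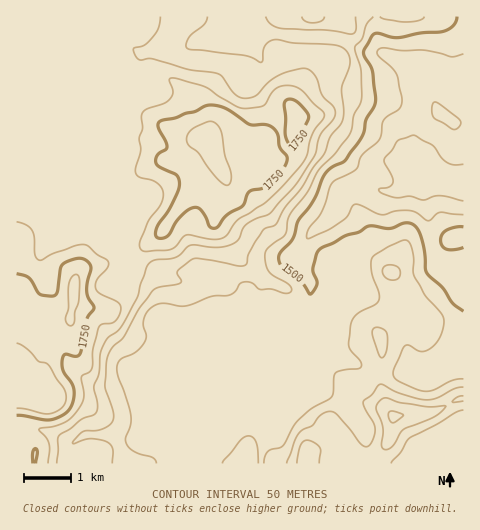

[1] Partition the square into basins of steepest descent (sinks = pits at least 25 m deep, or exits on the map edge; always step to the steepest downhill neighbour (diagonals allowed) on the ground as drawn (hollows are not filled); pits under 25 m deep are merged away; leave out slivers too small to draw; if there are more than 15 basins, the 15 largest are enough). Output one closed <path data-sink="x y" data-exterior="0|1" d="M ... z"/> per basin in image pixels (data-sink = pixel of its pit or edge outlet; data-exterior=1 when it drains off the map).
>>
<path data-sink="463 178" data-exterior="1" d="M463 16l-447 1 1 447 337 0 0-10 6 2 12-2 15-10 3-7 5-21 40-4 24-13 5-1z"/><path data-sink="463 455" data-exterior="1" d="M463 399l-4 0-24 13-40 4-5 21-3 7-15 10-10 2-8-2 0 9 109 1z"/>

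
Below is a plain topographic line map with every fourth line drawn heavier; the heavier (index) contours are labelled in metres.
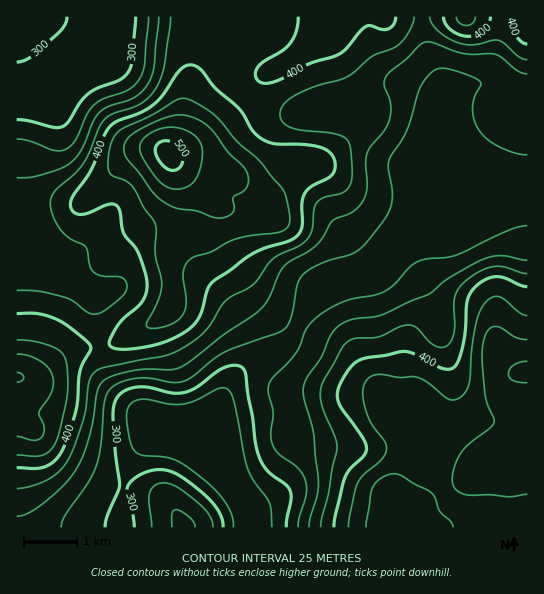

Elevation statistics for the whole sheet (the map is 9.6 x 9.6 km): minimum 255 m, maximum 510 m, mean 370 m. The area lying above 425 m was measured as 18.7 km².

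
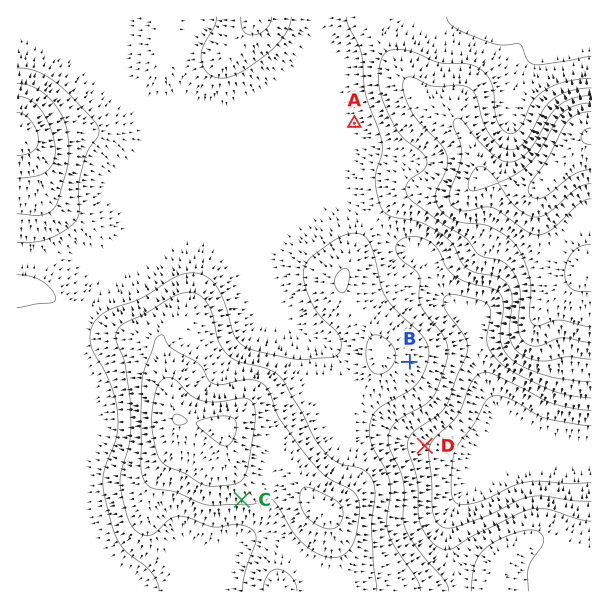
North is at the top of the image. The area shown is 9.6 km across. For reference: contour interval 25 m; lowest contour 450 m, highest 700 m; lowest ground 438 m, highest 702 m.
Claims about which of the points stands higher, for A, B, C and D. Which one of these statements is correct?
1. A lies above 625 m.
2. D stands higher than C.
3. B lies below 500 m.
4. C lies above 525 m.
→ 4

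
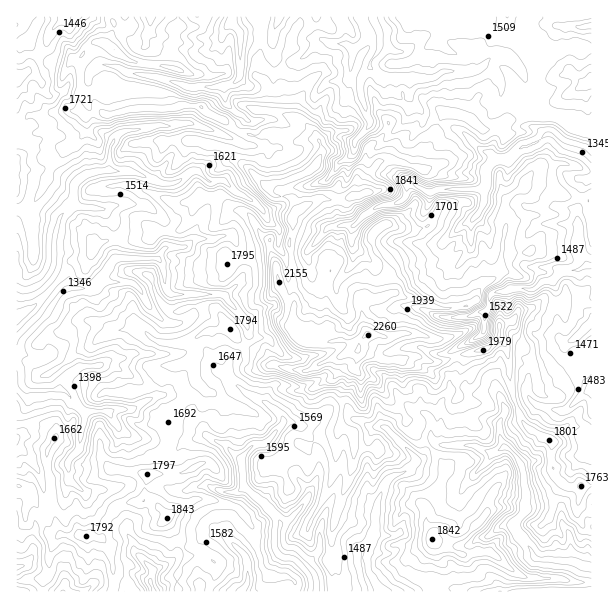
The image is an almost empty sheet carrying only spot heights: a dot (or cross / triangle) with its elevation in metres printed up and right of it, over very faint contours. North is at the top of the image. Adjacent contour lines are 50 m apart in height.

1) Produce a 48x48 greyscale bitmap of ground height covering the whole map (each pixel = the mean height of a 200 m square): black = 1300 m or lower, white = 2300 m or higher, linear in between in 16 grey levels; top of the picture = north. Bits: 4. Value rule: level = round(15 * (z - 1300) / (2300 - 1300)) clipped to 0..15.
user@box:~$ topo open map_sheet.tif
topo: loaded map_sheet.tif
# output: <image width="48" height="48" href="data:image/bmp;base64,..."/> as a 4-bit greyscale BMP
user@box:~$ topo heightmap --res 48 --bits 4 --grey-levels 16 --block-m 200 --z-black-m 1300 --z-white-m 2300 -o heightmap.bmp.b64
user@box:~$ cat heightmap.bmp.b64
<image width="48" height="48" href="data:image/bmp;base64,Qk32BAAAAAAAAHYAAAAoAAAAMAAAADAAAAABAAQAAAAAAIAEAAATCwAAEwsAABAAAAAAAAAAAAAAABEREQAiIiIAMzMzAERERABVVVUAZmZmAHd3dwCIiIgAmZmZAKqqqgC7u7sAzMzMAN3d3QDu7u4A////ADNCI0VVMkVEQyI0MxEzIRI0REMzIiIiIiNDNEVlMkVUVDJEQxIzESNERURERUMyISNERVZlM0VVVDJCIRMyETRVZlZVZCERETNVVmZkRFVVRCMxESJCESRWd3ZmUxEhEkRWZ3dlVmZUQzQxI0NDISNGh3ZUQhMzI1VWZmZVZ3ZUQ0RBE0NDMiNGd2Z1ISRDRFVVVVZmZ4dVREQhIkRUMiRWZmZmQhNUVVVVREVnd3dmVUMSQzRUMiRWZVVmUxNVZWVUM0VWd2ZVQyEjVDRVQyNVVVVWYxNWZlVUNFVmd3ZlVSJEVERWVDI0VVRFYyRmZkRTJFZmZmZ3ZSNVVVVmZUQzRVUzQyRmRDRUI1VVVmVmUyJEVVVmZmVDRVQyIjVlQzRVMkVERWVUMzIjVVZndmRFREREI1Z2QzNFMkQjRWZURURDRFZ3dURmVVVUNXdlQzNEMiIkRmZVVVVUNFVnZlVmVWZUNWVDQyIiESIjRVZVVlVEVmZnh2dmZmZmRVQzMhEREkRVVFVmZVRFZ4iIqId2d3dlVkVEMhEhEjREVVZmZVZmeJqqupiHiHdlZkVDMhEiESI0VmZmVWeZq8zM26q6qIh2ZlVDMxESIjIzRVZmZWeJmrzd7czLqZmYdlQzMxIiI0REVWZmZmeIrN3e7dy7upiJh1QyIhEiM0VVZlZnd3Z5zd3d3t3cu6lnl1QyIiESM0RVVEVWZ2Z63d3LzMu7l3dWmFQzMSIRIzNFRFVWZlaKzMu6y7qpiHdUd2UzMhEhEiI0NEREVGeazLuqzLuph3d0RERDMxEREREiNDRVZmeMy6qqu7uXdmZ1MiIjIhIRIyEjRCRWZ2eMu6qpqqqHZVVmZUIhESMRIzISIiRWd3eMupqpmamHZVVVVEMyESMhI0MjMyNFZ2eaqomoiZh2VVRFVURDETMhI0Q0RURFVmeZqpiHeph2VENEVUQzEjMhIzM0RVVVZniIq5d2aamHZUI0VUMyEjMhEiI0REVmZ4hovKmYZXd2ZlMjVUQzIjQyEiIjNFZmZ3Z5q7uqqFRWRVQiREQzIzRDEjRERERWZVerqpmqqpczIiISRFRDIiNDISIzM0NEVXmqqqiImXU1ZUQhNFRDISNEMiIiNFVEZ4mImbpmeHdndlQhIkRDMjRERENERWZmZ4d4iJqFV3dmZlQxISMyETREVVM1VmZ3d2d4iJl1NmVVVUMzQhEREjREVlQzNFVlZ3d4iJhmQ1VEVERERDISM0RFZ3d2ZVVXd2ZneHZEMkQzRVVERDMzMzNFZ3d3iIh4ZWd2ZlVDIjMzRERDMzMzMyM0VmZnd2ZVQ0RVVVRDIiIjMzNDMzMyIhIkVmZmZUREQyRVVVQyEhERIiMzMzMzIRI0ZmZVVmdlRCREREQyIRIiIiIjMzMyIjI0Z2Z2ZmZUQyNDQzMyIRIjMzMyMzMzMzMjVnd1VVVUMyMzRDIhERIjMzMzM0QzMzMiNGZlVFVUMhMzRDMyIRIzMzMzMzMzIjMxI0VlVFVUMiNCNDMzERIzM0QzMzMyIg=="/>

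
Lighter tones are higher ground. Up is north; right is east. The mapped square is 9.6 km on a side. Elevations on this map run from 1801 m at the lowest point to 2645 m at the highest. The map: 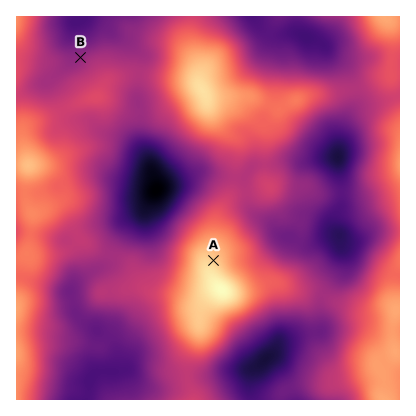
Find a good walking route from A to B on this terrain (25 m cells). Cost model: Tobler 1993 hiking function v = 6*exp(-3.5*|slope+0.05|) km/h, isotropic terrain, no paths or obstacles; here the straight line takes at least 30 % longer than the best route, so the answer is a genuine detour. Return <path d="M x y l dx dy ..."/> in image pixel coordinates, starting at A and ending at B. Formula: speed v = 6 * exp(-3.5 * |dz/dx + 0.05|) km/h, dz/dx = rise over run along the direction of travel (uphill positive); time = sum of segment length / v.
<path d="M214 260l8-16 0-38 4-10 0-20-2-6-22-20-12-6-30-32-10-20-24-24-24-12-18 0-2 2-2 0"/>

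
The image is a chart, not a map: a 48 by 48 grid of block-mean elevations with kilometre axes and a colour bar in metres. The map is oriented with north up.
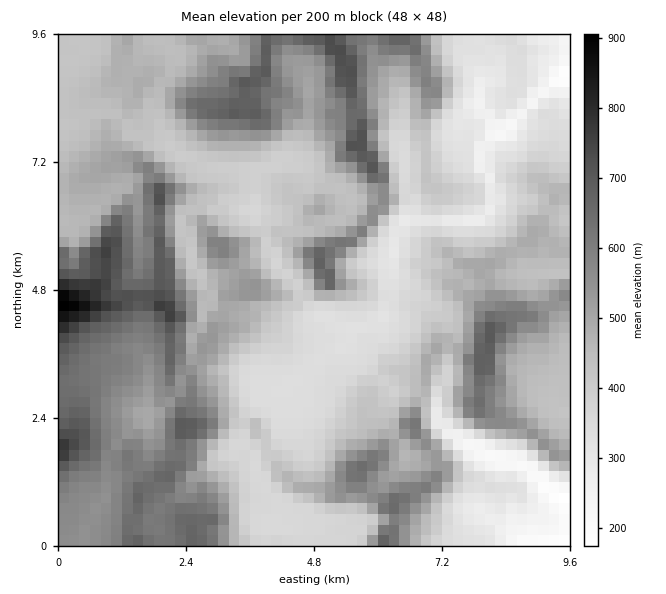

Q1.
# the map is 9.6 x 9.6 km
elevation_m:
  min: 150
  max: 920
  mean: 480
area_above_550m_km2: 26.8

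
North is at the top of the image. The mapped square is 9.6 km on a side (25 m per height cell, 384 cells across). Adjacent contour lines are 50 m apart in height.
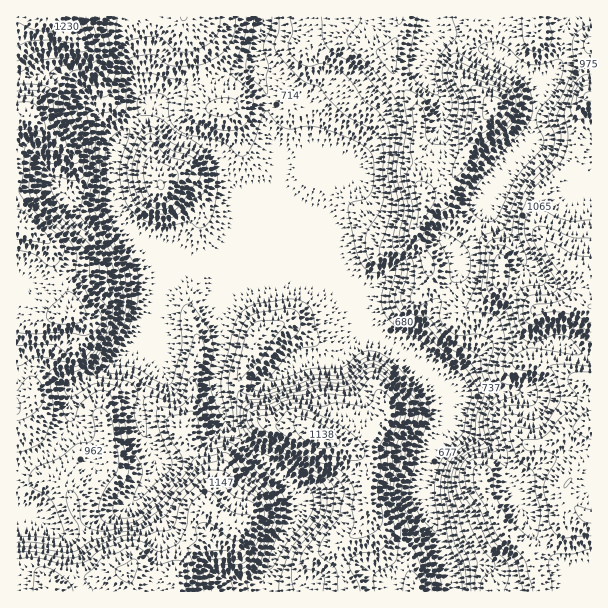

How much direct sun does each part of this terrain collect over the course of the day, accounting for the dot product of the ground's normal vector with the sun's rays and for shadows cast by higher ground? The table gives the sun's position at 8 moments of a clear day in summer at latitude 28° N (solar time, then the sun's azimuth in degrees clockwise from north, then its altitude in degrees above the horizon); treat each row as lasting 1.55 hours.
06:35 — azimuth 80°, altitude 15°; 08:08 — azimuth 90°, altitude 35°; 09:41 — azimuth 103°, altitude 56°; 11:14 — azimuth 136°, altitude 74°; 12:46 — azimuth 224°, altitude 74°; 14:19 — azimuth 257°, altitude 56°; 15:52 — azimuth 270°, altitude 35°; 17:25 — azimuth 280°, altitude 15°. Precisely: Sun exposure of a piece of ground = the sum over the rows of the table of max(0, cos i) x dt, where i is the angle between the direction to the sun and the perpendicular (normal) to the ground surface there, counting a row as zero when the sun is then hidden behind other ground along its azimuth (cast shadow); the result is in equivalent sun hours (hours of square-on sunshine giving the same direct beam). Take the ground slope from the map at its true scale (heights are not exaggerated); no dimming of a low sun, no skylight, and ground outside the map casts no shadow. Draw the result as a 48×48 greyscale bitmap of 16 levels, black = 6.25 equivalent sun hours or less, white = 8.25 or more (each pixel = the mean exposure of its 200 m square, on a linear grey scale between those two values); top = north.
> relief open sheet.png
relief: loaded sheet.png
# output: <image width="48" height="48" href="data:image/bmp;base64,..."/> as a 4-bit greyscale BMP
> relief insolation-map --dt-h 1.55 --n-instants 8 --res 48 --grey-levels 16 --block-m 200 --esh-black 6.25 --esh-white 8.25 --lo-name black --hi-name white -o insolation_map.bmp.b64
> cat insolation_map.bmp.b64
<image width="48" height="48" href="data:image/bmp;base64,Qk32BAAAAAAAAHYAAAAoAAAAMAAAADAAAAABAAQAAAAAAIAEAAATCwAAEwsAABAAAAAAAAAAAAAAABEREQAiIiIAMzMzAERERABVVVUAZmZmAHd3dwCIiIgAmZmZAKqqqgC7u7sAzMzMAN3d3QDu7u4A////AO3t7u7u7u2qvMy83u3eze7cdnad3M7u7u3c3d7u7u2py5rJve3e3u7rdniszM7u7rp3eazNzLuruYenXO3u7u7qZprMzN7u7kNFeHerm83d3ch5Nb3u7u3JN5vLrO7u7nebzJUzfN3u7dlYcFve7uymNpzKzt7d3d3d3skxSszu7uxmpRe97upSZZzK3NzO7u7s3tzJVqve7cyHp1is3rUTdZy8zNzO7u7d7e3dp3m93MpVqKq83YMHdZu9ztzO7u7u7e7d2nR7zKY2m8vM3XYoc3rd3tze7u3u3u7c7aZZu4Voq5m83ZY4YVvd3uzN7u3d7u7c3tuYmmZqqHnN7rdocBe73d7d3u7t3u7Kvtzad0WoZovN7biKhAAFvN7u7u7u3u6qvM3rcVlUec3d3riKiDA5vN3u7u7u3e6rvM3bEpaL3dus7thpiHV5vKqt7u7s3d2czMvZJGeqvJnO7eqIqIZYu7ubze7bvNy87Ie3eHEBNGvMzdpmuolUicyszO66qrzN2Xi4m8YQAFdGvcQGuaypvNzM7u27vJZ5mrrKq9zKUQAAOlA6qsyqzMzM3u7biJhorNvLqszN7JmVAAK93Mu7zMzcmO7cuEi7u7u8u67M3u7tgUzu3KvLm9zLvN3e7WOcu7nMu63czu7u3N7cyq3sq93u7e3c3qNZu7nM3Kzu3e7u7u3Lq97My8zdzO7t3ddIu7nc7rnN3N7u7dyqvO68ybuqrO7t7LlXq7vd7tqZq97u3Mu97e7cur3d3u7u26lny73u7u3czN7u3MrO7tzLzKqs3e7u26qJy77u7u7u7u7u67mt7rub7bvM7u7u3MuJy77u7u7u7u7u7Lus7buY3cy87u7u3bhZu87u7u7u7u7u3Kqs3cyoy7u93N3tuoRrvO7u7u7u7u7czMutzey5qbvbzN3ZZ3Sbvu7u7u7u7u7MzLqcvO7Ya7zM3ex0aGa87c7u7u7u7u7cy7p8q97ZqrzMzMdXq4mbp3rd7u7u7u7cu7p7y9zcuK3d3beL3IiKmrrMze7u7u7bu8p73czNuZ3u7sq83IeIrdvMze7u7u7bvLmM3svN2nvu7srL3GZ1vdzMvO7u7u7rvKet3urM7YfO7srKqUVhrbu5ve7u7u7rvKe97tyszsiN7suYtkZxfJdp3u7u7u7szLeu7d67zOua7smLdHukOXrO7u7u7u7tzMie3MyorLm67sq2R6zJSL7dzd3u7u7uzMudyqrYasir3u11eczMrO3d7uze7u7u3MutqqjNh5d73bp4rMvM3u3e7uze7u7u7cu8eqm9tmdWrFaavL28zu3d3dve7u7u7czZfJrIM5m2S8qszMy8ze7u7cvu7u7u7M3Ku5tRFt7KNN3ty6u8u93u7tze3e7tzN7NypVGre7smtzcqamsu87u7tzdze7dze7O2pm97u3tzu3MzJi8y97u7czM3u7e7d7e7c3u7t3ezu3N2XnMze7u7cur3e7u7d7d7t7u7t7ey+7tuavN7u7u7cur3u7u7u7d7u7u7t3e7A=="/>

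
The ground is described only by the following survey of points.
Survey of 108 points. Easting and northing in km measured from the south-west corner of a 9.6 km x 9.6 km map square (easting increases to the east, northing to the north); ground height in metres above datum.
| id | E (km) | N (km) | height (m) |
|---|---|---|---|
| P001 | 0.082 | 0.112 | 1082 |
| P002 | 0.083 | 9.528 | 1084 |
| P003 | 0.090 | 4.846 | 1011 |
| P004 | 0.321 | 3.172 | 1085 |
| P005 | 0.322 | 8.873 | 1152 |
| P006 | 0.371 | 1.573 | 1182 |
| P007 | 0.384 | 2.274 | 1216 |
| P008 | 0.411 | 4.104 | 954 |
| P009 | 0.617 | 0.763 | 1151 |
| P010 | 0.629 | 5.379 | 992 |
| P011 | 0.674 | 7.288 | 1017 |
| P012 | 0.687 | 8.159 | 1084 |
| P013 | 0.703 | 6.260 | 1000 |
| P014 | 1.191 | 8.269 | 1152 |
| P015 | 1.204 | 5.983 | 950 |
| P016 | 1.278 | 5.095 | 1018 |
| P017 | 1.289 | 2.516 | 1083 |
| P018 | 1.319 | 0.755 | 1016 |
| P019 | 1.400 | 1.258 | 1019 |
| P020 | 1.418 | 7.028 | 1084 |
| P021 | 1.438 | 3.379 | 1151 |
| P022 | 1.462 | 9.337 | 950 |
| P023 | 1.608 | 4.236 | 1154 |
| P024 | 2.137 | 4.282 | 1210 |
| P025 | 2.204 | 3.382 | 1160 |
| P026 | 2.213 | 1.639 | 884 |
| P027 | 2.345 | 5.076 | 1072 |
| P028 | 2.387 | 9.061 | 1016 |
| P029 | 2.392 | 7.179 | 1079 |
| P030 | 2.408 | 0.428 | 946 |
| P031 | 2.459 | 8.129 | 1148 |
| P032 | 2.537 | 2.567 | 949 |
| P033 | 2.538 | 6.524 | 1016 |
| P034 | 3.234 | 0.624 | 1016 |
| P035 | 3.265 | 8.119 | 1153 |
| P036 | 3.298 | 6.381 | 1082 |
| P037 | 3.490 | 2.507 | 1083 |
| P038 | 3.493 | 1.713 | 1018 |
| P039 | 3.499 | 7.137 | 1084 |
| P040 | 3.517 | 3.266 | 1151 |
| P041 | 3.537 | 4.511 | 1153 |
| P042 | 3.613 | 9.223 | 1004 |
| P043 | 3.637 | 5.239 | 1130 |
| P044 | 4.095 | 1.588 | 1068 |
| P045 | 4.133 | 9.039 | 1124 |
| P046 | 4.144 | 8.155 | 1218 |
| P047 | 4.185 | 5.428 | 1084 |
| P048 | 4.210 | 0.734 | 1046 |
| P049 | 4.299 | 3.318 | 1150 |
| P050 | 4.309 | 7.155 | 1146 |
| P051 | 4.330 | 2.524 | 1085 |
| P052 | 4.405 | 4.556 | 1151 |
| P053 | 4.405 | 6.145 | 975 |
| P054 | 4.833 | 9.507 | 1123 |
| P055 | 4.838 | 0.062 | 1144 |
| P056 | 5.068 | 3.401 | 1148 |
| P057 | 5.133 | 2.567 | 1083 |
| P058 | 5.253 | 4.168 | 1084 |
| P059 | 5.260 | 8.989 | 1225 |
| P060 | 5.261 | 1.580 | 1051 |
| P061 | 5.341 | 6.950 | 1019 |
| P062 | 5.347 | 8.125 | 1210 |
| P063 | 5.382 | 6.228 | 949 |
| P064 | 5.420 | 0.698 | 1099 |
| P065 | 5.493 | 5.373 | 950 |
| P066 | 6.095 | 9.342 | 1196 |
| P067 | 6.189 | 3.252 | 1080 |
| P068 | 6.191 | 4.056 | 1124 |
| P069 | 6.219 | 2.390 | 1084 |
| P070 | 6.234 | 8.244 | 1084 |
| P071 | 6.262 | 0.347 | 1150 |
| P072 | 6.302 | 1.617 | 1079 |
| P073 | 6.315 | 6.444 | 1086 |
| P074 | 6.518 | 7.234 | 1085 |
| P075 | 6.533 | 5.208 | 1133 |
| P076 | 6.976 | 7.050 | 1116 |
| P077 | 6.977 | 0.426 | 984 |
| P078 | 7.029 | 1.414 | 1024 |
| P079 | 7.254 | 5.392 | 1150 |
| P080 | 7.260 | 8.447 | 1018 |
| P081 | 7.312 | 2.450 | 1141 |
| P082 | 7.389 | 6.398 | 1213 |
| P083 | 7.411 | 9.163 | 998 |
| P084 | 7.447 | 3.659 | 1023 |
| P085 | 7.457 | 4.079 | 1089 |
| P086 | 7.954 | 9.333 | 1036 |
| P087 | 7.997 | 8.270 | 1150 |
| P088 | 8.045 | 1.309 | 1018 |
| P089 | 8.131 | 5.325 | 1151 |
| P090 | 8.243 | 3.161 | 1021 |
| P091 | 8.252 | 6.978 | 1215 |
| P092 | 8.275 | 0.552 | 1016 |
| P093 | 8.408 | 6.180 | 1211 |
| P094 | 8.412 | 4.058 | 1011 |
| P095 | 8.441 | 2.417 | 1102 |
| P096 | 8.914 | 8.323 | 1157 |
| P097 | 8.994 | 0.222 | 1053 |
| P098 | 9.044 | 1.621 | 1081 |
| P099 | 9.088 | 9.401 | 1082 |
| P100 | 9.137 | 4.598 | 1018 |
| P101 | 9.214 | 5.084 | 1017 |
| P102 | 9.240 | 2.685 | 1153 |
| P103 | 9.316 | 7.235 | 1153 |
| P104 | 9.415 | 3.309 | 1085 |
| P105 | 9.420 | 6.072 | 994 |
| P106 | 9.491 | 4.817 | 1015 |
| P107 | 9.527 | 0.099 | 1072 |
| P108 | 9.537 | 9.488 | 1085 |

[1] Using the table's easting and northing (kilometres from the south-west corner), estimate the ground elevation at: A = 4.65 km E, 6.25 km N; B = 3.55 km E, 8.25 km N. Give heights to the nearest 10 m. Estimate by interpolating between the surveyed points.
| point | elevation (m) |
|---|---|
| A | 950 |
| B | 1160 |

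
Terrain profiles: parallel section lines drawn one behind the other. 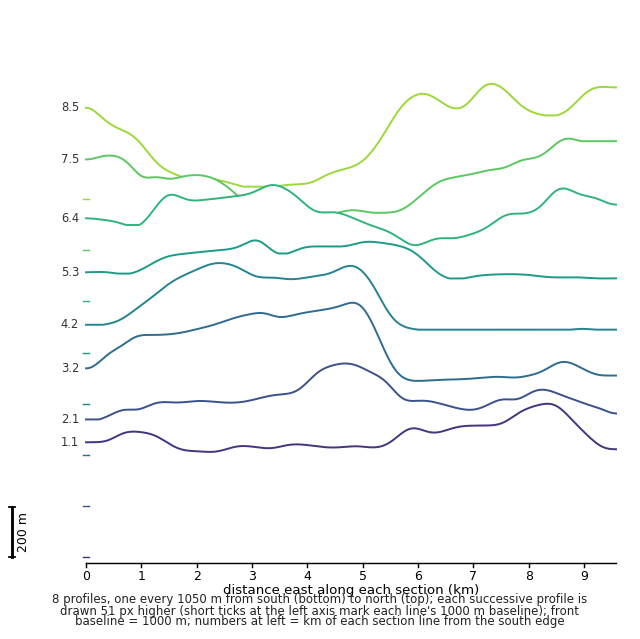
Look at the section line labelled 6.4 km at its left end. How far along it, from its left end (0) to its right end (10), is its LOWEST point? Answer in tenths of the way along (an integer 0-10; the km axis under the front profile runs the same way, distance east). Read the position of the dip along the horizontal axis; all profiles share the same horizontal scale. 6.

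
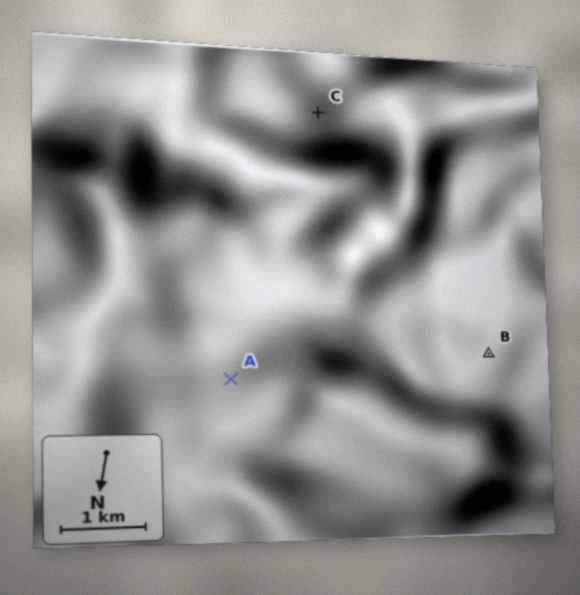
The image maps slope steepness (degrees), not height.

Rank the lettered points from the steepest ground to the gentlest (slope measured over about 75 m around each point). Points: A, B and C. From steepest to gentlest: C A B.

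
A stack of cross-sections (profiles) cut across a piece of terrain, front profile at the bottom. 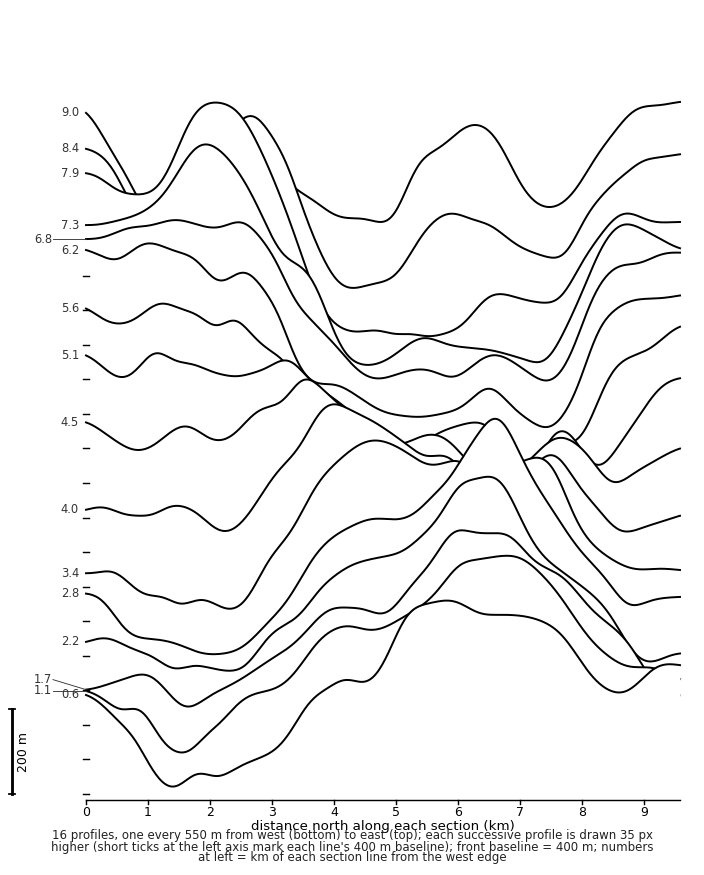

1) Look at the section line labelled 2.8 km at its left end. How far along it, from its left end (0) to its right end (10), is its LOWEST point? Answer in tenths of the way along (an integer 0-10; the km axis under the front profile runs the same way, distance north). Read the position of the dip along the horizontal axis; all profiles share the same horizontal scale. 2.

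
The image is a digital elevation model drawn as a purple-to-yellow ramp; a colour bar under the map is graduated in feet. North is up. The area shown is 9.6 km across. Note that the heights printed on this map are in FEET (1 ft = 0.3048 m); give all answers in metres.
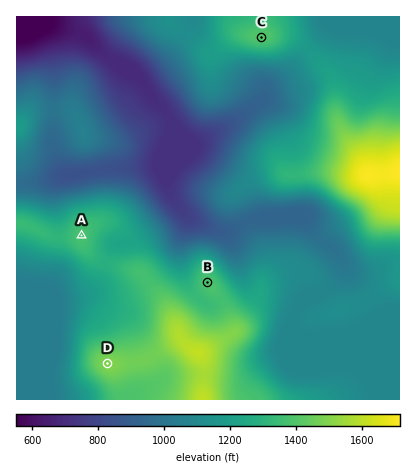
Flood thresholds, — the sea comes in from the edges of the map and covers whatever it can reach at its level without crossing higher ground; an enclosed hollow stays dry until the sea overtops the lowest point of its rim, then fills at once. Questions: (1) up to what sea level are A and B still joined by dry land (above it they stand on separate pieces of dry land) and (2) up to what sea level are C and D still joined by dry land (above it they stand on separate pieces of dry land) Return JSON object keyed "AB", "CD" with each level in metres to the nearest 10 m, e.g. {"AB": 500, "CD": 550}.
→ {"AB": 390, "CD": 330}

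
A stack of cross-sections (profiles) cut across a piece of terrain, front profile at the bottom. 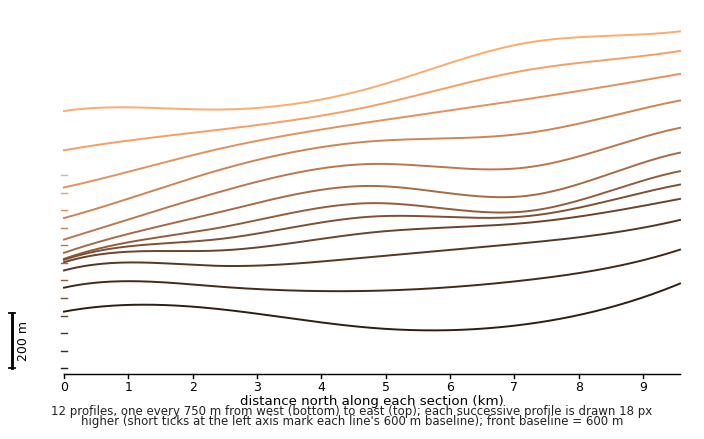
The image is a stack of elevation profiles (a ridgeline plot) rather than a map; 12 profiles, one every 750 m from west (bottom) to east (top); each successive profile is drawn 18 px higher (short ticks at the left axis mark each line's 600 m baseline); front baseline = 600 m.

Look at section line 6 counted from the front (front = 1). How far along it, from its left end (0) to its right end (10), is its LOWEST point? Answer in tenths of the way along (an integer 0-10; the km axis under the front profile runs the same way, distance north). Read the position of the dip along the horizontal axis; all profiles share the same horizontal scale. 0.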